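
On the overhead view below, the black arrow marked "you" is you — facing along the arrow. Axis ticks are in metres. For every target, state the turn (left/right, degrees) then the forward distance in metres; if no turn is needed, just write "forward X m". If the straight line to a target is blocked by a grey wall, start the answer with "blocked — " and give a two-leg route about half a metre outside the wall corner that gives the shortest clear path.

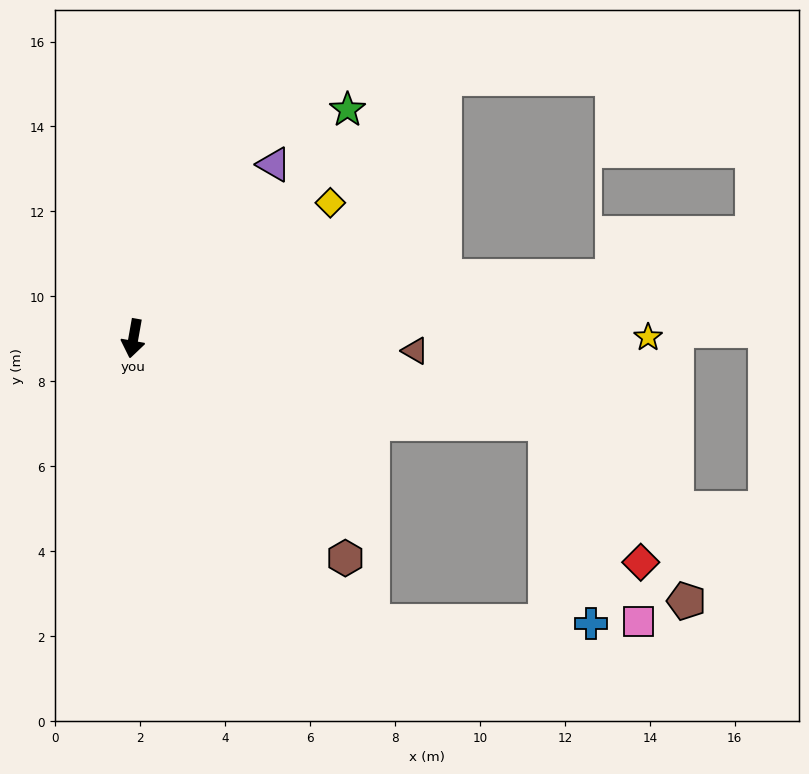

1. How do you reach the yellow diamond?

turn left 135°, forward 5.6 m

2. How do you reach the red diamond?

blocked — turn left 89°, forward 9.9 m, then turn right 45°, forward 4.0 m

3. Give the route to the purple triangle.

turn left 151°, forward 5.3 m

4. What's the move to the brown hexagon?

turn left 54°, forward 7.2 m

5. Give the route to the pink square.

blocked — turn left 89°, forward 9.9 m, then turn right 54°, forward 5.2 m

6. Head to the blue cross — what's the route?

blocked — turn left 89°, forward 9.9 m, then turn right 66°, forward 4.8 m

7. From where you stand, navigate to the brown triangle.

turn left 98°, forward 6.6 m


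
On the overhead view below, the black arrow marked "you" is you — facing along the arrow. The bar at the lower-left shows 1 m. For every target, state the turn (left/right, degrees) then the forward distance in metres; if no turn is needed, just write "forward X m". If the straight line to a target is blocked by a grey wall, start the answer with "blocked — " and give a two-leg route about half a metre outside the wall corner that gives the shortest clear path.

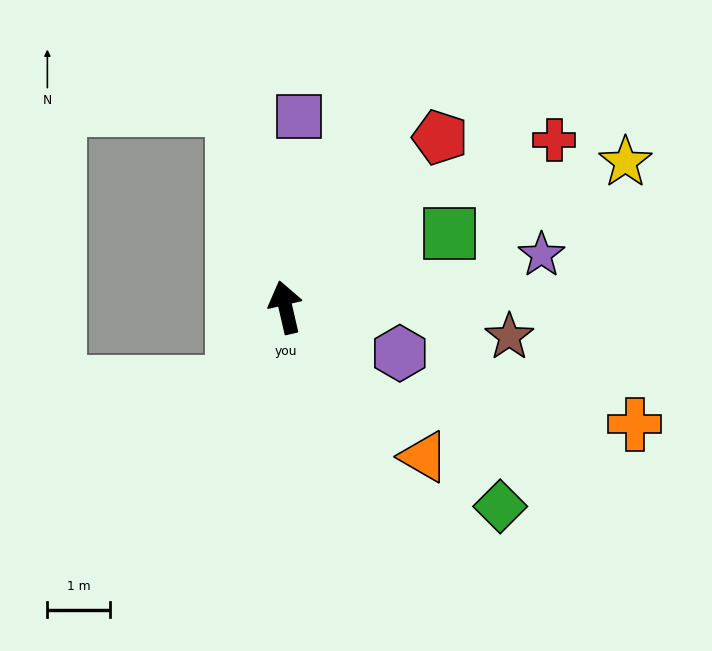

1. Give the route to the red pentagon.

turn right 55°, forward 3.7 m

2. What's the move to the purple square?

turn right 17°, forward 3.1 m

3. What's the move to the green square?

turn right 79°, forward 2.9 m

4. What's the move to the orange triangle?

turn right 150°, forward 3.3 m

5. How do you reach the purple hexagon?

turn right 125°, forward 2.0 m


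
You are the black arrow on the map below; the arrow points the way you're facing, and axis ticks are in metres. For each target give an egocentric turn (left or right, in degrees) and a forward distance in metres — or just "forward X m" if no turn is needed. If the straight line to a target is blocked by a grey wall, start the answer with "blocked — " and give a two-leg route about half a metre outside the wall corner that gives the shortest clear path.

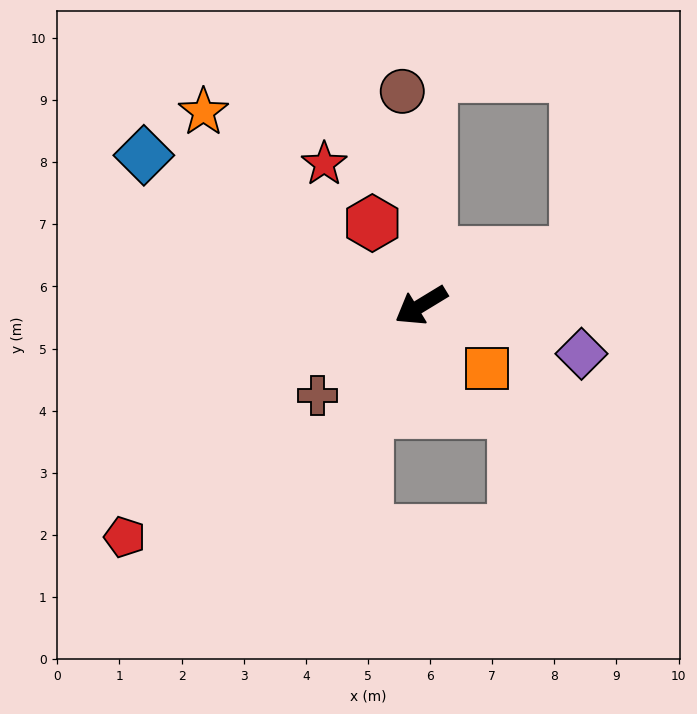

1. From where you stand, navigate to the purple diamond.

turn left 132°, forward 2.7 m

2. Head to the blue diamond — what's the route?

turn right 60°, forward 5.1 m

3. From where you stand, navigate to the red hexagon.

turn right 91°, forward 1.5 m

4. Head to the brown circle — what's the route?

turn right 116°, forward 3.5 m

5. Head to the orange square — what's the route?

turn left 105°, forward 1.5 m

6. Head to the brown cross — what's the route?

turn left 10°, forward 2.2 m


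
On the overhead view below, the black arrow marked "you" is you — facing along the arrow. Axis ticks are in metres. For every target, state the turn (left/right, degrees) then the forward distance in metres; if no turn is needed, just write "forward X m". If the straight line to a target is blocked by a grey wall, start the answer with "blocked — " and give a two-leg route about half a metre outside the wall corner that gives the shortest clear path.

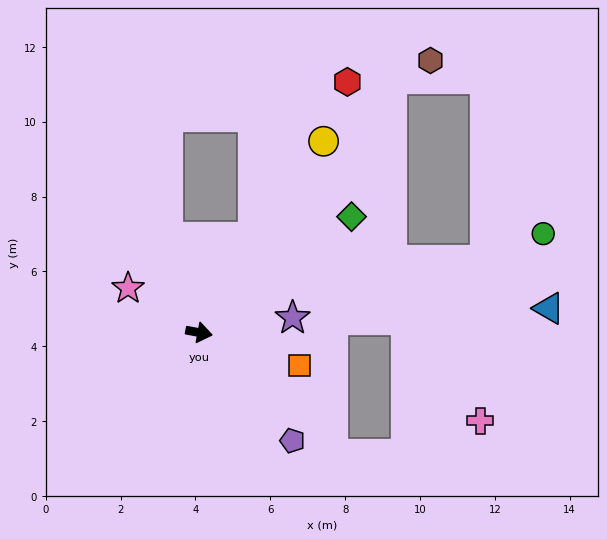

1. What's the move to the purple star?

turn left 20°, forward 2.5 m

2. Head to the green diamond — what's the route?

turn left 48°, forward 5.1 m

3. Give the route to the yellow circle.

turn left 67°, forward 6.1 m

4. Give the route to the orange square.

turn right 8°, forward 2.8 m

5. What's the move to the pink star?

turn left 159°, forward 2.2 m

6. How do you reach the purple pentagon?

turn right 39°, forward 3.8 m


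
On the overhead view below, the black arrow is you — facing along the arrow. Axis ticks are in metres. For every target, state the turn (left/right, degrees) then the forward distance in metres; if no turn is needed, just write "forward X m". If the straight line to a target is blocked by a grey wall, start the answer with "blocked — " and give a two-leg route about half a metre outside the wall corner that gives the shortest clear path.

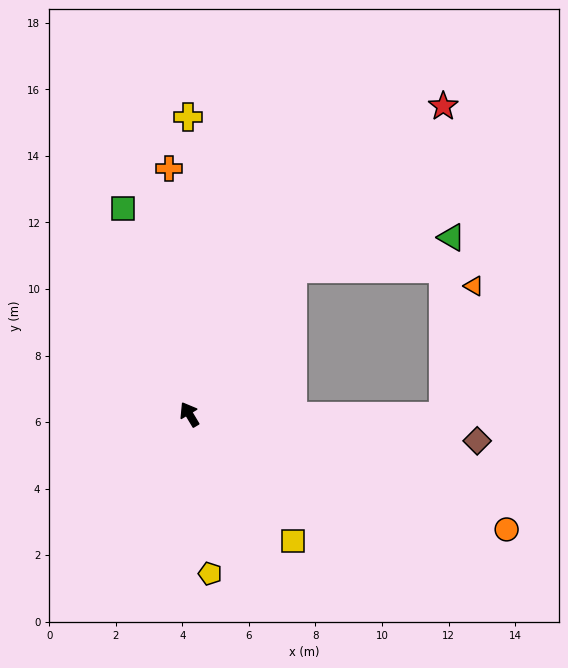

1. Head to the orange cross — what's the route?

turn right 26°, forward 7.4 m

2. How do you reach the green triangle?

blocked — turn right 66°, forward 5.4 m, then turn right 44°, forward 4.9 m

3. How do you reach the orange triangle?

blocked — turn right 121°, forward 7.6 m, then turn left 77°, forward 4.0 m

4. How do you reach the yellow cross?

turn right 31°, forward 8.9 m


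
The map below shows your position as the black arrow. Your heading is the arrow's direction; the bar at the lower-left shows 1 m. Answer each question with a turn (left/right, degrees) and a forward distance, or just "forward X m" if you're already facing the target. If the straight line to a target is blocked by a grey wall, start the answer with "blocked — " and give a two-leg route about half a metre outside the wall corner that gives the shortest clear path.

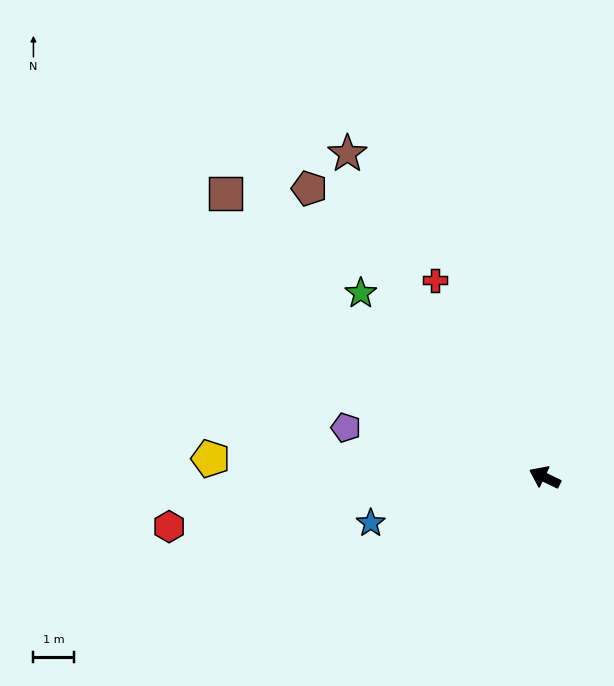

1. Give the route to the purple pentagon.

turn left 12°, forward 5.0 m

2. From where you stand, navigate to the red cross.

turn right 35°, forward 5.5 m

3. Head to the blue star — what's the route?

turn left 40°, forward 4.4 m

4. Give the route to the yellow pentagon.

turn left 22°, forward 8.2 m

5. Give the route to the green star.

turn right 19°, forward 6.4 m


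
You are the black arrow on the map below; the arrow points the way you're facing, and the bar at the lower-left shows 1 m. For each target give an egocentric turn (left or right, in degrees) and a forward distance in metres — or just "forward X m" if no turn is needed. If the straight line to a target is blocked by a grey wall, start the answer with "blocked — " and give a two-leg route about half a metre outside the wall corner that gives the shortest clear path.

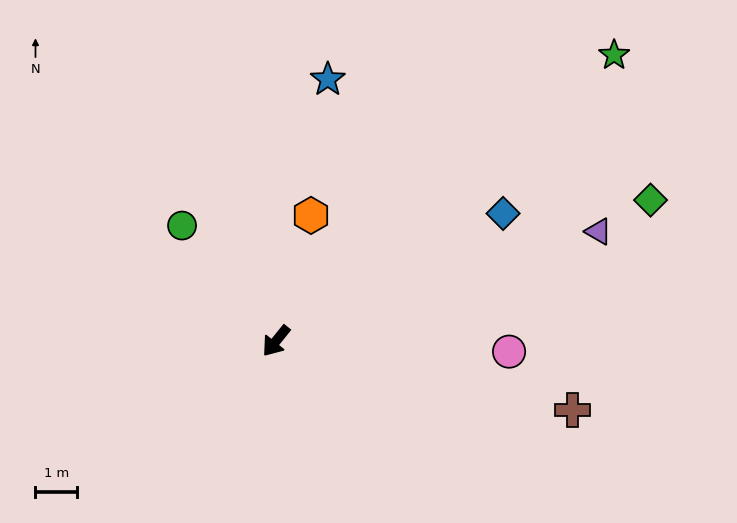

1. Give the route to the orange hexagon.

turn right 157°, forward 3.1 m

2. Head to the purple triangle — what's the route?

turn left 148°, forward 8.1 m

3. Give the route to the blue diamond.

turn left 158°, forward 6.2 m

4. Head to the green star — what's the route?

turn left 169°, forward 10.6 m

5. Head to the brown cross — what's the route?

turn left 116°, forward 7.3 m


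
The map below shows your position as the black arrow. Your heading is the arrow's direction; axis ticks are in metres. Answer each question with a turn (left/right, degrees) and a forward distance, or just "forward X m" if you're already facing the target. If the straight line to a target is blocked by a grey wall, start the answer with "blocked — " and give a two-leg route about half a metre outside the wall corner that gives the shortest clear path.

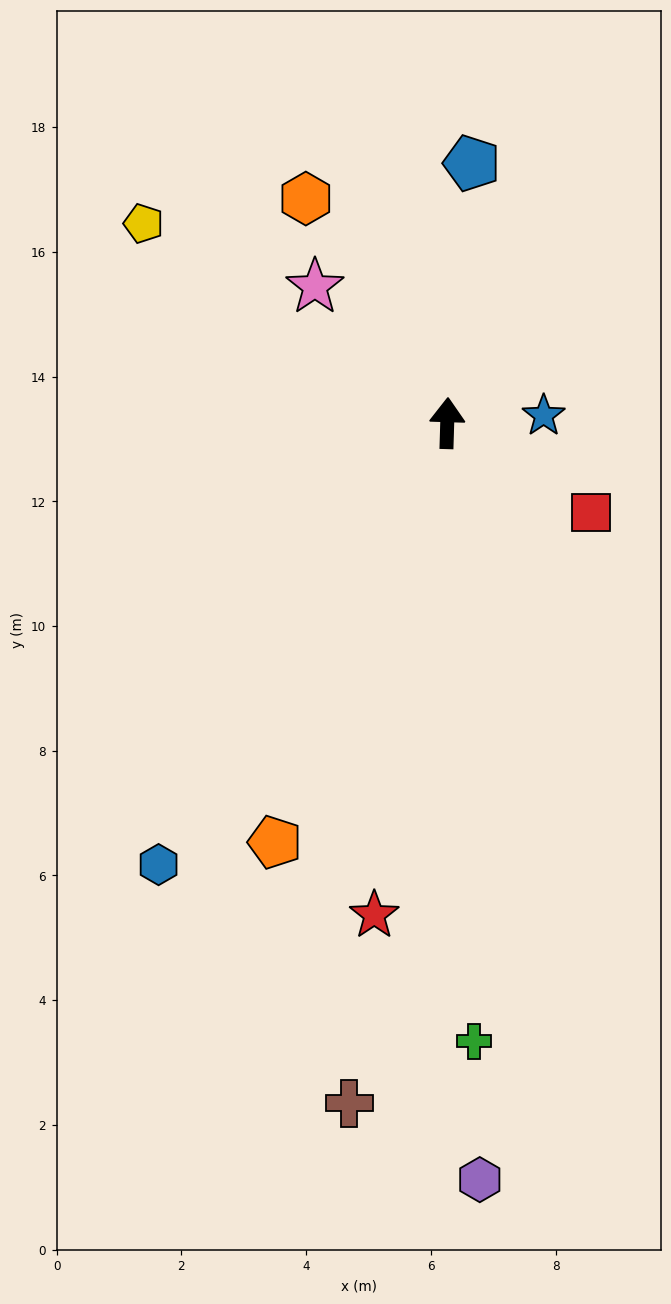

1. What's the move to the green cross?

turn right 176°, forward 9.9 m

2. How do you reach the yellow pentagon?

turn left 58°, forward 5.8 m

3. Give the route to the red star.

turn left 173°, forward 8.0 m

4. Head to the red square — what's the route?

turn right 120°, forward 2.7 m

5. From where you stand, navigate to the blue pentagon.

turn right 4°, forward 4.2 m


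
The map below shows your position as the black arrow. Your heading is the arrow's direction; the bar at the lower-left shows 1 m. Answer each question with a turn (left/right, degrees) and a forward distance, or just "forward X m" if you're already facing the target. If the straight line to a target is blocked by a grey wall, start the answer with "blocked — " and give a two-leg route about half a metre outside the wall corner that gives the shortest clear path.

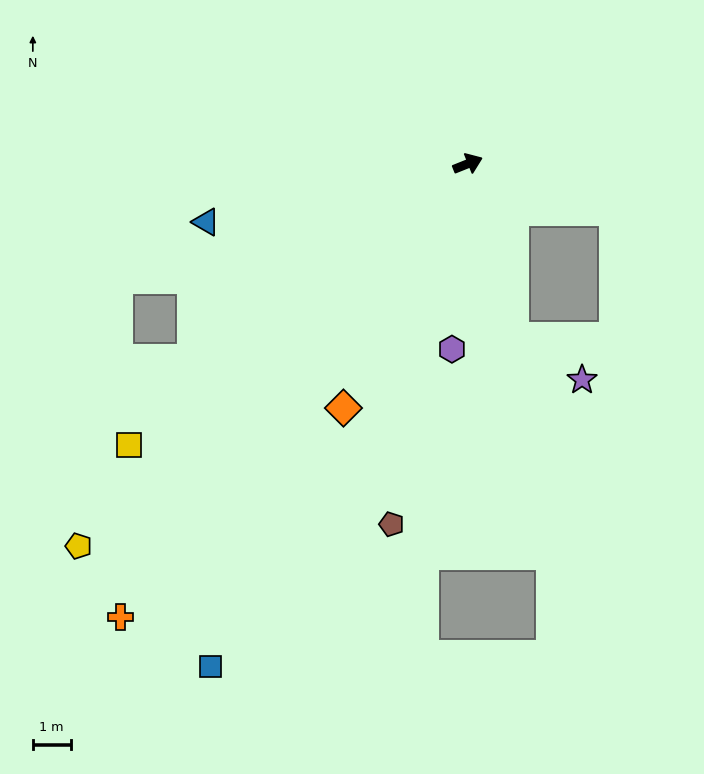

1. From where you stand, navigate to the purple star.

blocked — turn right 97°, forward 4.8 m, then turn left 44°, forward 2.1 m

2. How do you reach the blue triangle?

turn left 171°, forward 7.1 m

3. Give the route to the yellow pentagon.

turn right 157°, forward 14.5 m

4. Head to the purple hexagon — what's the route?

turn right 117°, forward 4.9 m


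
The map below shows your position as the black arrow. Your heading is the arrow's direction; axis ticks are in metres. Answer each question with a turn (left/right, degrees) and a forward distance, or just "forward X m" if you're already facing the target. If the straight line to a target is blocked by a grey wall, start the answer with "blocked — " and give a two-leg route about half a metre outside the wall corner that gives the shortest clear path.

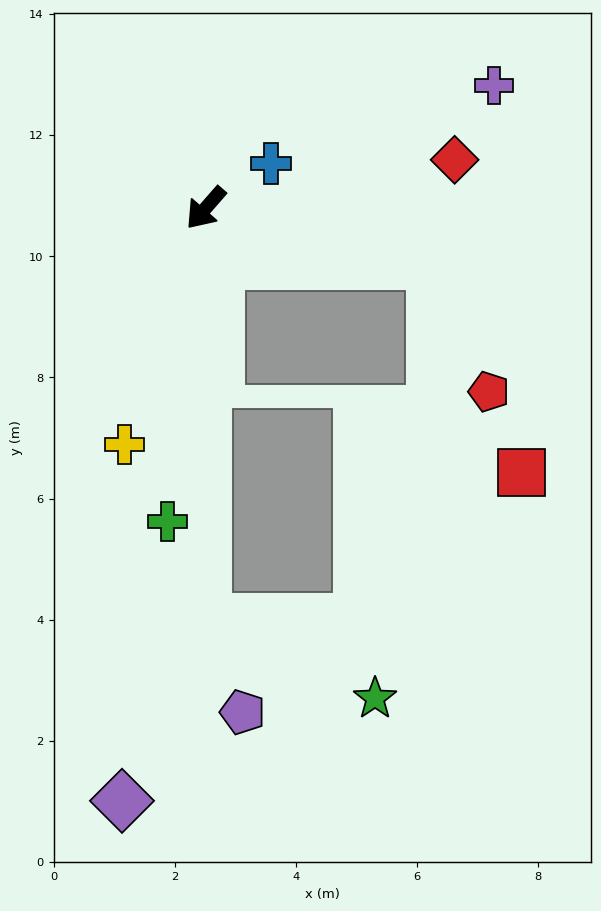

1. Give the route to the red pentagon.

blocked — turn left 117°, forward 3.9 m, then turn right 52°, forward 2.3 m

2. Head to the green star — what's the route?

blocked — turn left 41°, forward 6.8 m, then turn left 65°, forward 3.1 m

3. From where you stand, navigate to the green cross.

turn left 34°, forward 5.2 m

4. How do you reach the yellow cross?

turn left 22°, forward 4.1 m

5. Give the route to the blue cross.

turn left 165°, forward 1.3 m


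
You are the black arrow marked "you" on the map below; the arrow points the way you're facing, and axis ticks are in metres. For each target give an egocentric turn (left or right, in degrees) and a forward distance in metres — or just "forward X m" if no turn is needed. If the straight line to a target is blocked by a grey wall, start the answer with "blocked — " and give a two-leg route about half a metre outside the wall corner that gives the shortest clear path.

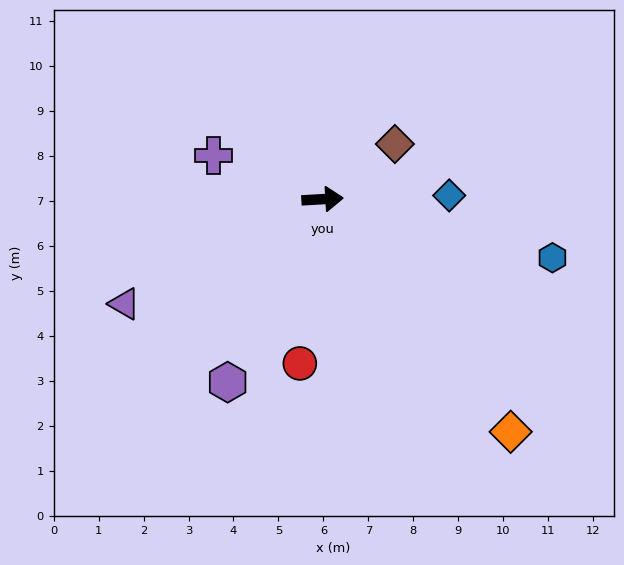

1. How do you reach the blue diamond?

forward 2.8 m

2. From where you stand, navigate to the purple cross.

turn left 155°, forward 2.6 m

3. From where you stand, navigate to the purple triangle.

turn right 155°, forward 5.0 m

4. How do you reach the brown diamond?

turn left 34°, forward 2.0 m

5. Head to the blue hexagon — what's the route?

turn right 18°, forward 5.3 m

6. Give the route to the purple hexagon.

turn right 121°, forward 4.6 m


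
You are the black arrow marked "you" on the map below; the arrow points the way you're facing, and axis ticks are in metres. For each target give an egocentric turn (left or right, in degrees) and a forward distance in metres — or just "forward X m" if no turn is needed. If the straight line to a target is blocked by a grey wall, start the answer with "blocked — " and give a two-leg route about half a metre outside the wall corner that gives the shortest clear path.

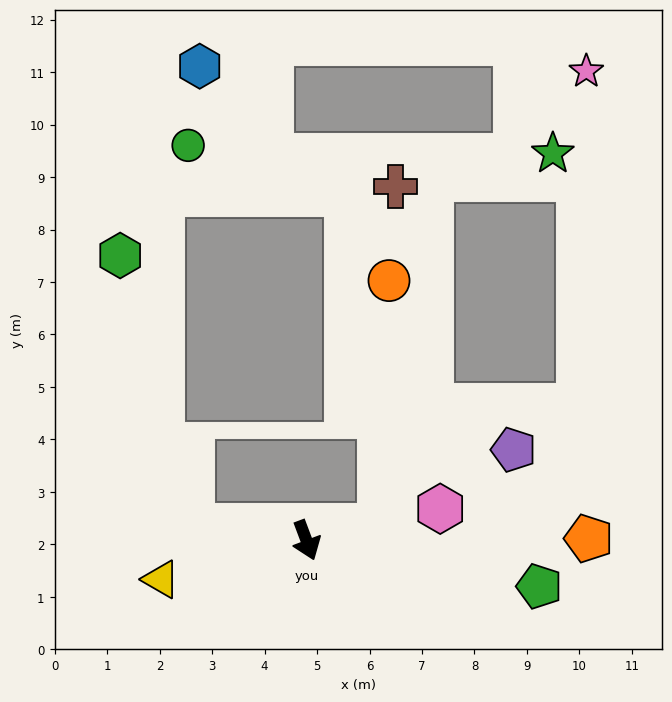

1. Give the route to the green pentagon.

turn left 58°, forward 4.5 m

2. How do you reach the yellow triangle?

turn right 96°, forward 2.9 m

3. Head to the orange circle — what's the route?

blocked — turn left 81°, forward 1.4 m, then turn left 76°, forward 4.7 m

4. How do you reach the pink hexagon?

turn left 83°, forward 2.6 m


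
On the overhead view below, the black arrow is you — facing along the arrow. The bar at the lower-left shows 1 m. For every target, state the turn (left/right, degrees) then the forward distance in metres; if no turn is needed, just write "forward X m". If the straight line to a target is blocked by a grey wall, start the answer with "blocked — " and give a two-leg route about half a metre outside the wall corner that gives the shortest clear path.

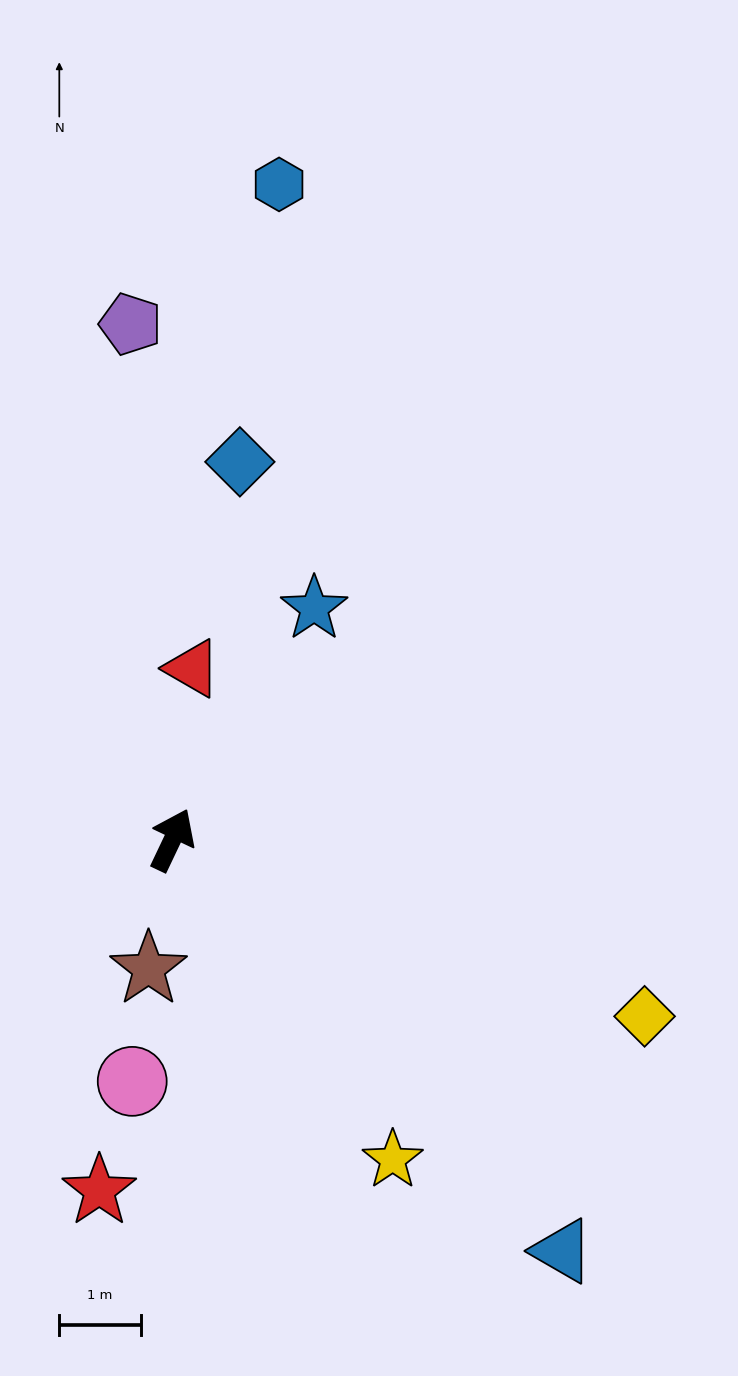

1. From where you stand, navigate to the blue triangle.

turn right 111°, forward 7.0 m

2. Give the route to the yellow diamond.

turn right 85°, forward 6.2 m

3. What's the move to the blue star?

turn right 6°, forward 3.3 m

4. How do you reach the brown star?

turn right 165°, forward 1.6 m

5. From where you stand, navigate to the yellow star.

turn right 120°, forward 4.8 m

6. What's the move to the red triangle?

turn left 19°, forward 2.1 m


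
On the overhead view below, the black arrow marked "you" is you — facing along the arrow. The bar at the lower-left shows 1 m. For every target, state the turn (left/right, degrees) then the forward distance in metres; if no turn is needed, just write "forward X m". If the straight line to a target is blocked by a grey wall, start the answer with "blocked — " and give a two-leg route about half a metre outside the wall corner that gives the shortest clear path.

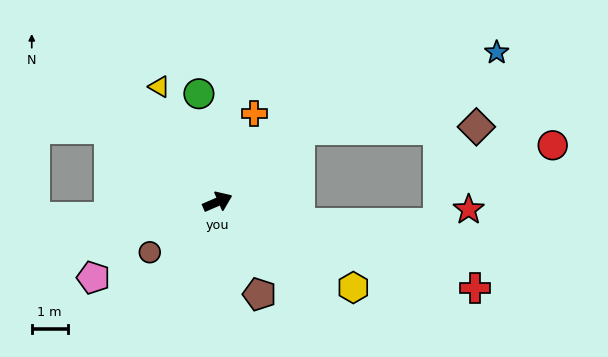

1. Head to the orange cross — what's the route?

turn left 44°, forward 2.7 m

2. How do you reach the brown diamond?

blocked — turn left 18°, forward 3.0 m, then turn right 40°, forward 4.9 m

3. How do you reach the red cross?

turn right 42°, forward 7.6 m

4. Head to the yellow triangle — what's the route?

turn left 93°, forward 3.6 m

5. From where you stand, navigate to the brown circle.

turn right 167°, forward 2.4 m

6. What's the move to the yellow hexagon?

turn right 56°, forward 4.5 m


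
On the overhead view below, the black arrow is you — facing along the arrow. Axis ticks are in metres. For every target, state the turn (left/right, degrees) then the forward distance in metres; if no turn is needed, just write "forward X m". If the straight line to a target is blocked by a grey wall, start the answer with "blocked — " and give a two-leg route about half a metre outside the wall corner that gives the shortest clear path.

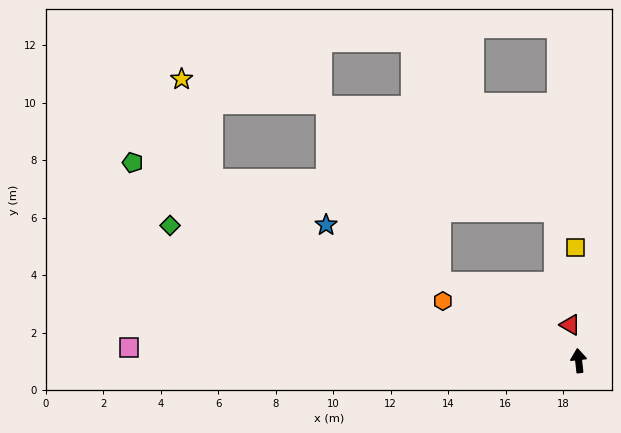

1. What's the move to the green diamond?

turn left 66°, forward 15.0 m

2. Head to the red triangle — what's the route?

turn left 7°, forward 1.3 m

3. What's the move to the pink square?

turn left 82°, forward 15.6 m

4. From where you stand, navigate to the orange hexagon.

turn left 60°, forward 5.2 m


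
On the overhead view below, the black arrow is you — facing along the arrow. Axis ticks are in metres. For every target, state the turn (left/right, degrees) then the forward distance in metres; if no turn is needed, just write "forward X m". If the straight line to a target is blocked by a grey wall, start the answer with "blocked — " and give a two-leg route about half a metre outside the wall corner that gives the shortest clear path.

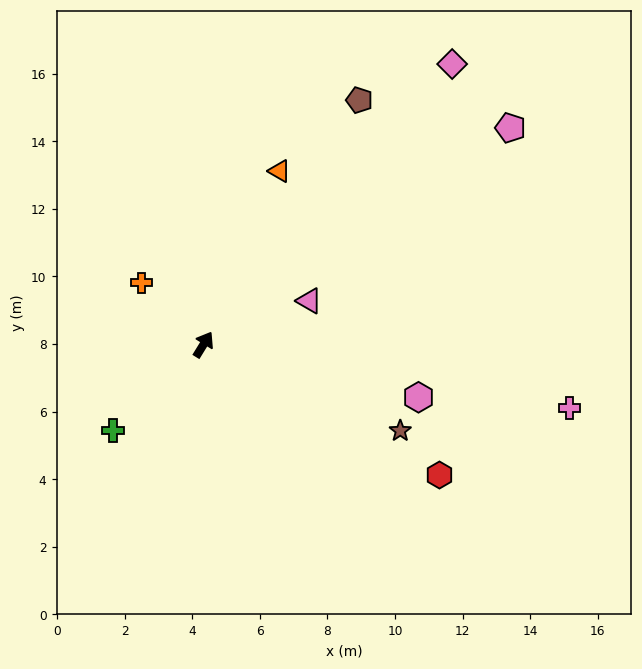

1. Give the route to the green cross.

turn left 165°, forward 3.7 m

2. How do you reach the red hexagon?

turn right 87°, forward 8.0 m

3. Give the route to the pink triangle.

turn right 36°, forward 3.4 m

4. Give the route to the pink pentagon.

turn right 23°, forward 11.1 m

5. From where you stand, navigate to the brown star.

turn right 82°, forward 6.4 m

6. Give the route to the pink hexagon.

turn right 72°, forward 6.5 m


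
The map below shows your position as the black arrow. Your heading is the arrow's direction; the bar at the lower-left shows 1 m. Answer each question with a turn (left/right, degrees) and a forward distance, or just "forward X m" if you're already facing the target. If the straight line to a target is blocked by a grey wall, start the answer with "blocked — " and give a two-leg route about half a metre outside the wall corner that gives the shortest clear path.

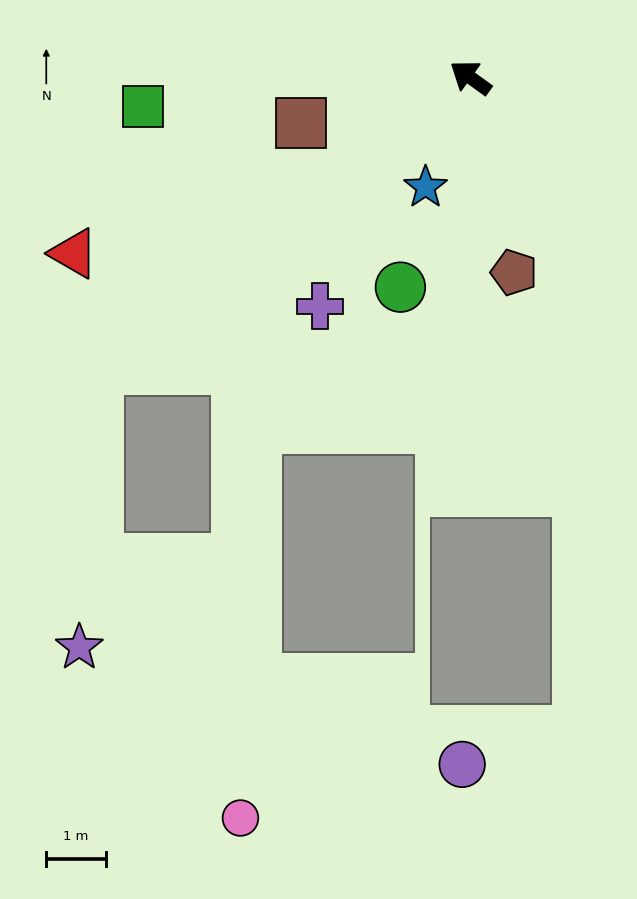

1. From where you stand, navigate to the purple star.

blocked — turn left 74°, forward 7.9 m, then turn left 48°, forward 4.7 m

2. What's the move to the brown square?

turn left 51°, forward 2.9 m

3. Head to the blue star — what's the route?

turn left 103°, forward 2.0 m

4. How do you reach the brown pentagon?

turn left 138°, forward 3.3 m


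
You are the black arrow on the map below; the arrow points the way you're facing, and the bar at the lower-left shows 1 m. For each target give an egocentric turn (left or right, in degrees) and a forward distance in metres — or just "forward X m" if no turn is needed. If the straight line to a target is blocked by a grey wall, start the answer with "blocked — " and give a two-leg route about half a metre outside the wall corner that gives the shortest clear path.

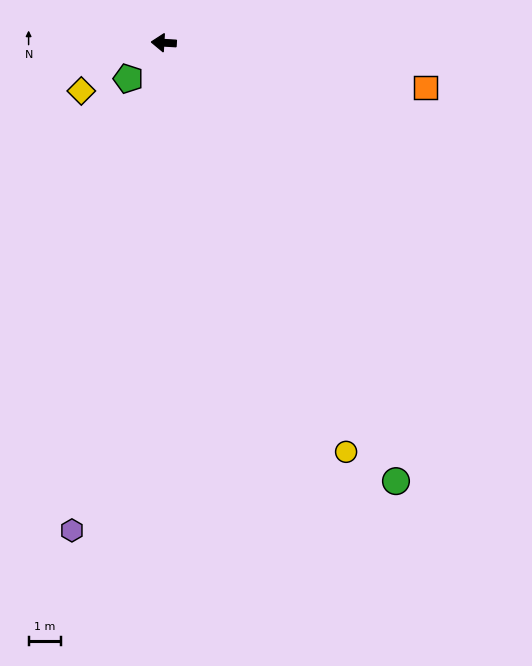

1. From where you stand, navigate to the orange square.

turn left 174°, forward 8.1 m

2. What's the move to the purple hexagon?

turn left 83°, forward 15.1 m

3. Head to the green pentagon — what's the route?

turn left 49°, forward 1.5 m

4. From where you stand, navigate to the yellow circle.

turn left 117°, forward 13.6 m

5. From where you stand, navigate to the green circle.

turn left 121°, forward 15.1 m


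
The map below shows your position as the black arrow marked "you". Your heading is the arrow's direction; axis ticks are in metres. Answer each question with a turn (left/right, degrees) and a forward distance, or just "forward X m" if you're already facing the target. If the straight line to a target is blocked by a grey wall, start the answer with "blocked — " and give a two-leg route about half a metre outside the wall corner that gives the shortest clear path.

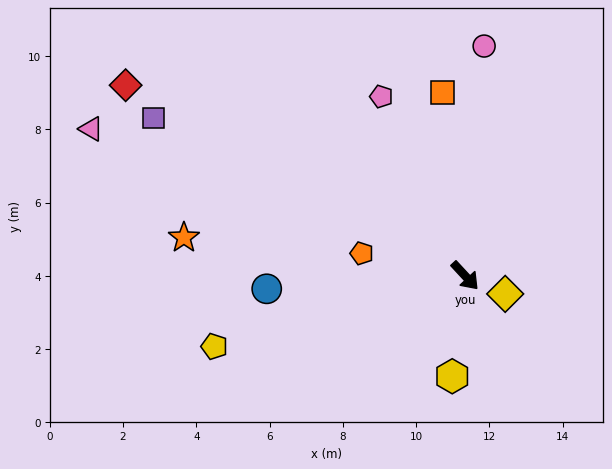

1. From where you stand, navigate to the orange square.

turn left 144°, forward 5.0 m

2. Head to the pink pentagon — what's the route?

turn left 162°, forward 5.4 m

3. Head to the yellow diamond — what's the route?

turn left 23°, forward 1.2 m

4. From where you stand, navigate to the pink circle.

turn left 132°, forward 6.3 m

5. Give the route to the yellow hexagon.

turn right 50°, forward 2.8 m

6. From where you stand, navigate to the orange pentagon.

turn right 145°, forward 2.9 m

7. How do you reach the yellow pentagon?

turn right 117°, forward 7.1 m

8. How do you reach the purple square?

turn right 160°, forward 9.5 m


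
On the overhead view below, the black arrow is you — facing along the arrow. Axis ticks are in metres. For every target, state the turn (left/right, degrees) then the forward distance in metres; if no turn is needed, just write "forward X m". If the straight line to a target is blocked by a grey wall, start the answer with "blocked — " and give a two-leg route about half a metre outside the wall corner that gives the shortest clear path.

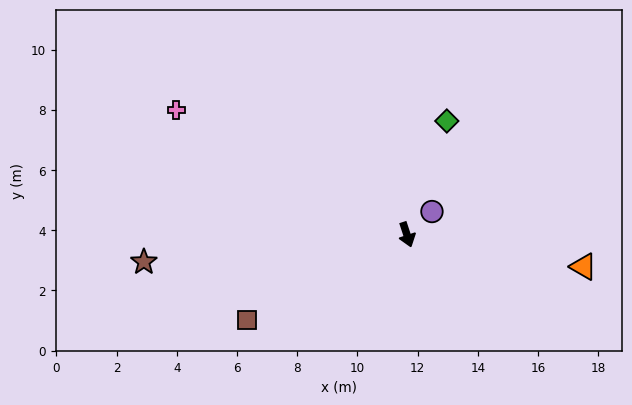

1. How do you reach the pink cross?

turn right 137°, forward 8.7 m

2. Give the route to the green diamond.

turn left 142°, forward 4.0 m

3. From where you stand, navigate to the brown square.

turn right 80°, forward 6.0 m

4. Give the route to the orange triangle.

turn left 62°, forward 6.0 m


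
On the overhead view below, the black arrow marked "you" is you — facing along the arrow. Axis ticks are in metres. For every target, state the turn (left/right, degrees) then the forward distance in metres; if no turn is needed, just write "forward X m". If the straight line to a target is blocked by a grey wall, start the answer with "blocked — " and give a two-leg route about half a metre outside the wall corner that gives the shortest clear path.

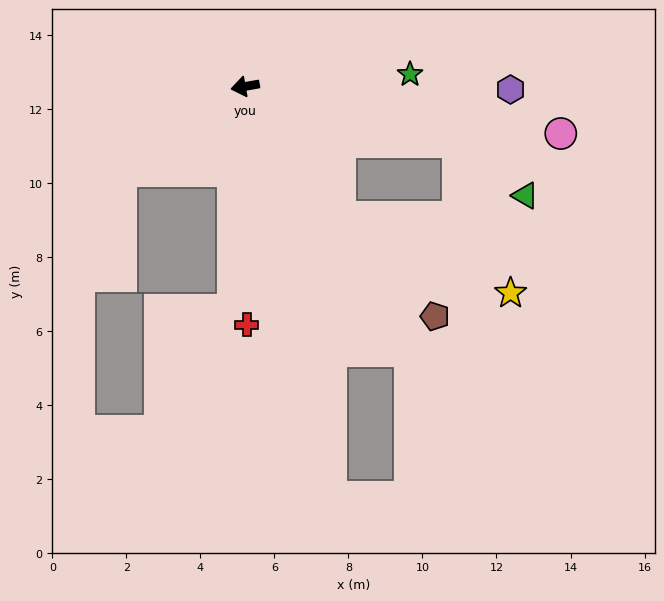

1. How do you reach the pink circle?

turn left 161°, forward 8.6 m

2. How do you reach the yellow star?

blocked — turn left 116°, forward 4.4 m, then turn left 30°, forward 5.0 m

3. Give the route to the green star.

turn left 174°, forward 4.5 m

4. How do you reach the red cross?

turn left 80°, forward 6.4 m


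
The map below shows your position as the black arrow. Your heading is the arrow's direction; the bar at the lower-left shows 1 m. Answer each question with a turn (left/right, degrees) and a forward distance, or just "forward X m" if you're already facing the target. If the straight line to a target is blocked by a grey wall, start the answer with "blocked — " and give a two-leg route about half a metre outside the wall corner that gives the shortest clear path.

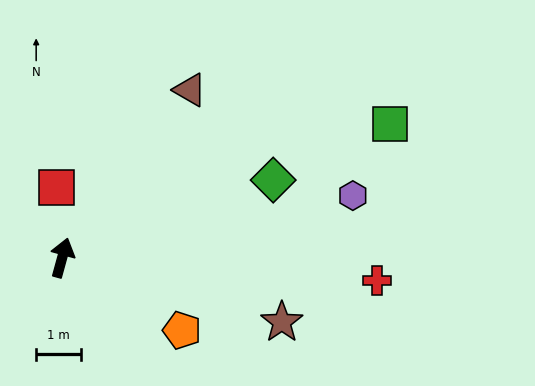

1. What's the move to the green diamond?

turn right 54°, forward 5.0 m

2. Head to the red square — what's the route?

turn left 20°, forward 1.6 m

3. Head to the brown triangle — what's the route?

turn right 22°, forward 4.7 m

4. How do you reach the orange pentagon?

turn right 106°, forward 3.1 m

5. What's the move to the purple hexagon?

turn right 63°, forward 6.7 m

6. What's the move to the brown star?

turn right 91°, forward 5.1 m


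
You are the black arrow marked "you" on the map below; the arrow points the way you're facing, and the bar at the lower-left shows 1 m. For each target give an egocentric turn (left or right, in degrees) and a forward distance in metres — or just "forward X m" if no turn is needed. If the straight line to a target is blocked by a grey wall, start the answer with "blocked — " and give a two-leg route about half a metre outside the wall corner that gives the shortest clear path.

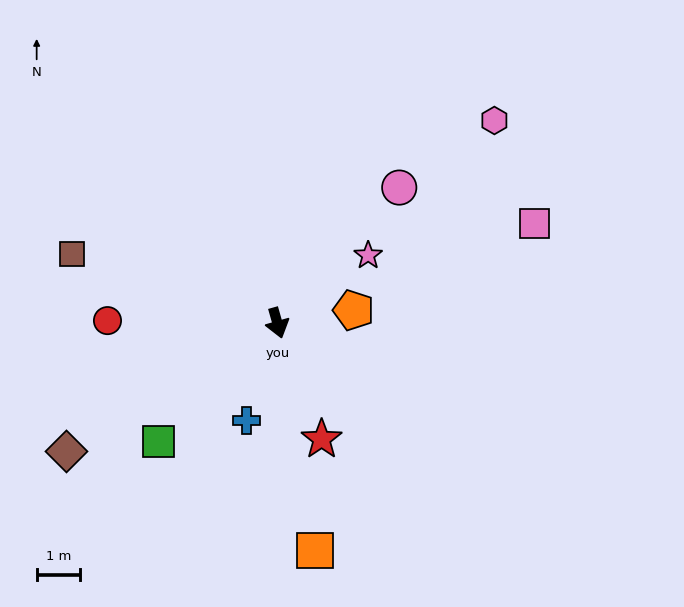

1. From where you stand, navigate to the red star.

turn left 5°, forward 2.8 m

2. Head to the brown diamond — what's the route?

turn right 74°, forward 5.7 m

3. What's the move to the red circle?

turn right 107°, forward 3.9 m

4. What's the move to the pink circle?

turn left 122°, forward 4.2 m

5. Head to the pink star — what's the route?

turn left 111°, forward 2.6 m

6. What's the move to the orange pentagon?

turn left 84°, forward 1.8 m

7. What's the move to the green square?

turn right 61°, forward 3.8 m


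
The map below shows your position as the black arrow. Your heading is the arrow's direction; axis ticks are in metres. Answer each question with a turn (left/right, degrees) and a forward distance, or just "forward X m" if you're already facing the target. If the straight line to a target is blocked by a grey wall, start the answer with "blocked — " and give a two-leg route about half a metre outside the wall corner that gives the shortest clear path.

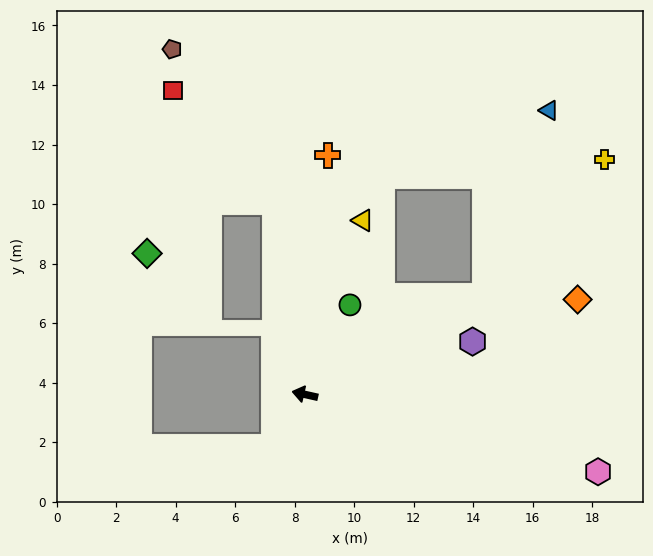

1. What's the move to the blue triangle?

blocked — turn right 138°, forward 6.9 m, then turn left 41°, forward 6.6 m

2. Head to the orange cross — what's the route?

turn right 83°, forward 8.1 m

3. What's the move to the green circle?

turn right 104°, forward 3.4 m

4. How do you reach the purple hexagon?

turn right 150°, forward 5.9 m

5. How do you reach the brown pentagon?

blocked — turn right 68°, forward 6.5 m, then turn left 24°, forward 6.2 m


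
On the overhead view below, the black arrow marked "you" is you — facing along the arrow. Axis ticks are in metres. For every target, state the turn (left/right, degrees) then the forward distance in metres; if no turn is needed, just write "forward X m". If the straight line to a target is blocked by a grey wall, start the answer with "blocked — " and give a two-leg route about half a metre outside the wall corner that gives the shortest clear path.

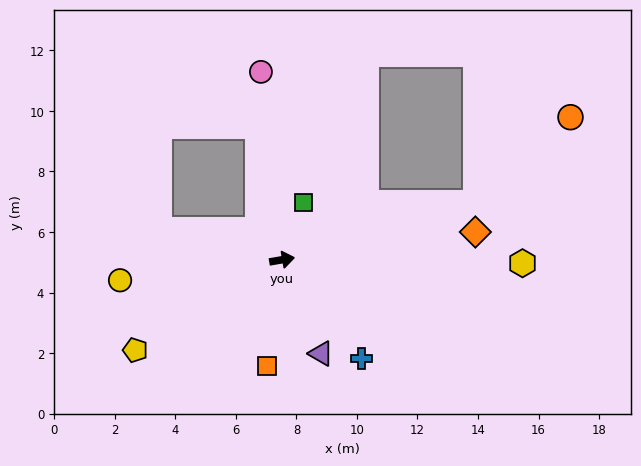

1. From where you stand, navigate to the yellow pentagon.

turn right 158°, forward 5.7 m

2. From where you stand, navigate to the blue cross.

turn right 61°, forward 4.2 m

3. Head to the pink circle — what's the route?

turn left 87°, forward 6.2 m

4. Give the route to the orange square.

turn right 108°, forward 3.5 m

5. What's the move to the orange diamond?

forward 6.5 m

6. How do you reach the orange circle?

blocked — turn left 7°, forward 6.7 m, then turn left 25°, forward 4.2 m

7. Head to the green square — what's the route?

turn left 59°, forward 2.0 m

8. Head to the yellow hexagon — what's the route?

turn right 11°, forward 7.9 m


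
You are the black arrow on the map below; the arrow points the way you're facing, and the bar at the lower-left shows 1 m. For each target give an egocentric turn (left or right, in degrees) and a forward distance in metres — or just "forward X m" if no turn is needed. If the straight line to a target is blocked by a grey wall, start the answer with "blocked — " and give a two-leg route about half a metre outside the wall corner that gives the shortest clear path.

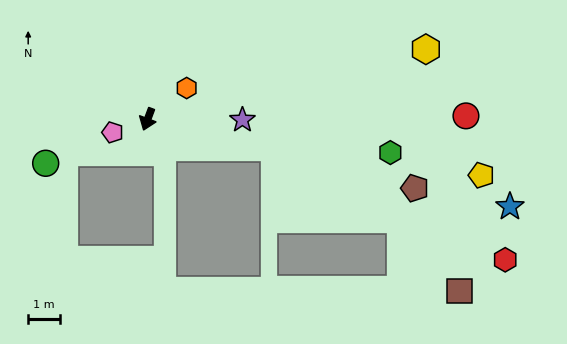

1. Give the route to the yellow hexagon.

turn left 125°, forward 9.0 m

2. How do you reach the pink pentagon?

turn right 49°, forward 1.2 m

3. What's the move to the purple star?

turn left 110°, forward 3.0 m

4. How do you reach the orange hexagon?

turn left 149°, forward 1.6 m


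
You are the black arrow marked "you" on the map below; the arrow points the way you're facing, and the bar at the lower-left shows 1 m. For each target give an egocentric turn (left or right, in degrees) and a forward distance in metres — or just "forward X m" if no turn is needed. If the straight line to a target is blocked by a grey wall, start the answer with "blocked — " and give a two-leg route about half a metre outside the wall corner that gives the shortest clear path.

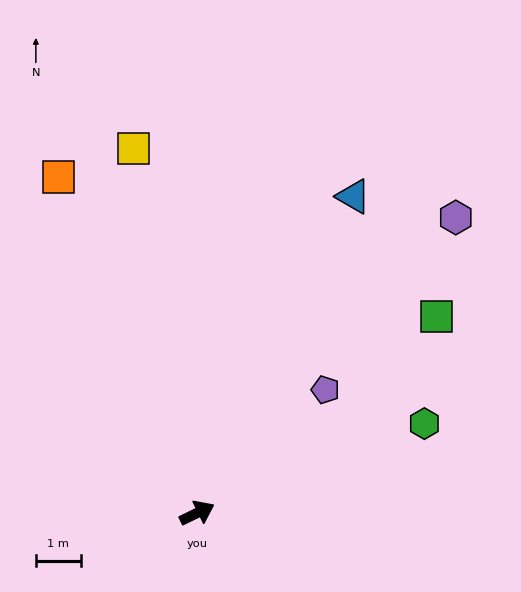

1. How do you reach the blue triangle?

turn left 38°, forward 7.9 m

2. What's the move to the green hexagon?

turn right 4°, forward 5.5 m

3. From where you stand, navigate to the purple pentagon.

turn left 18°, forward 4.0 m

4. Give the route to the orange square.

turn left 87°, forward 8.1 m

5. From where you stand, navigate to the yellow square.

turn left 74°, forward 8.3 m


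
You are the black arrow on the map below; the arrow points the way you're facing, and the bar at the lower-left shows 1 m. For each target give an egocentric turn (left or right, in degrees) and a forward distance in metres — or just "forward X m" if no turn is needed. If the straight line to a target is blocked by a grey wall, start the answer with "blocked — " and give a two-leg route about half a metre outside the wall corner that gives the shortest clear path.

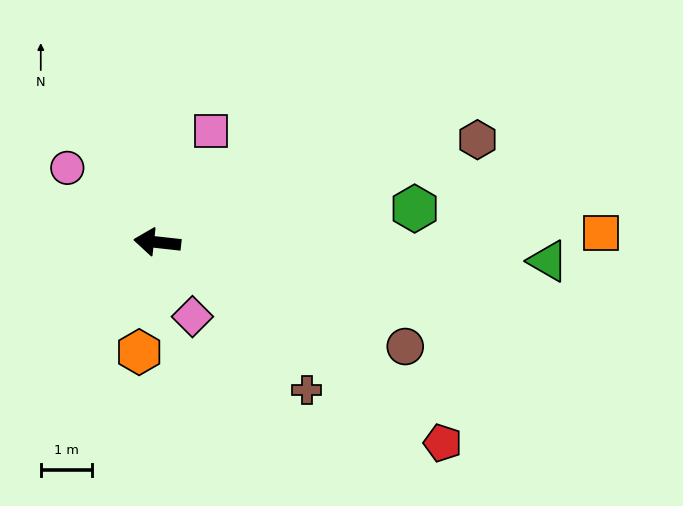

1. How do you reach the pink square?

turn right 109°, forward 2.4 m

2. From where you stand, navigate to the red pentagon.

turn left 151°, forward 6.9 m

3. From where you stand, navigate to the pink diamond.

turn left 122°, forward 1.6 m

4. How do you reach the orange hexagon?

turn left 87°, forward 2.2 m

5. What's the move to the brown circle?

turn left 163°, forward 5.3 m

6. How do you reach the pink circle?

turn right 33°, forward 2.3 m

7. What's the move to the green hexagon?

turn right 166°, forward 5.1 m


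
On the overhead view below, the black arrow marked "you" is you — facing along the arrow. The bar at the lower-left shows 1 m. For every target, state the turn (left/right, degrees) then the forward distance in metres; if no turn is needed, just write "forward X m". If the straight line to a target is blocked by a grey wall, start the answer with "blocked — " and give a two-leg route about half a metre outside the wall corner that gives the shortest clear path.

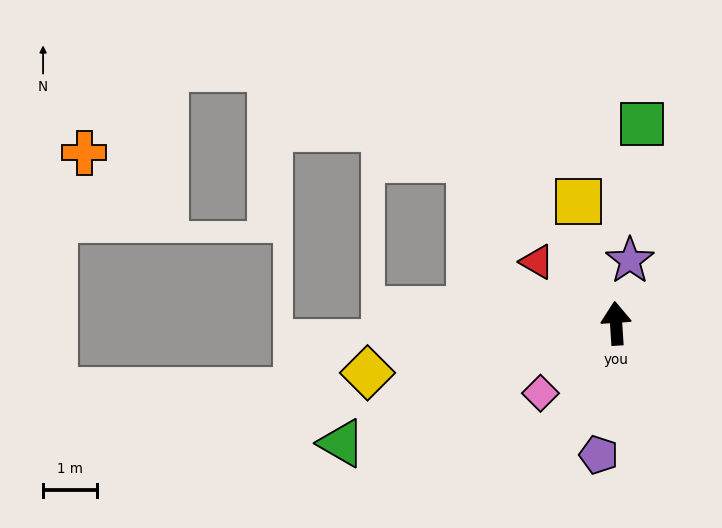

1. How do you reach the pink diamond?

turn left 129°, forward 1.9 m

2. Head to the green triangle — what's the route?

turn left 110°, forward 5.6 m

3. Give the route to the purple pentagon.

turn left 169°, forward 2.5 m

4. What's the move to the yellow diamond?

turn left 98°, forward 4.7 m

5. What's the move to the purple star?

turn right 16°, forward 1.2 m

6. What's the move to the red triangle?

turn left 48°, forward 1.9 m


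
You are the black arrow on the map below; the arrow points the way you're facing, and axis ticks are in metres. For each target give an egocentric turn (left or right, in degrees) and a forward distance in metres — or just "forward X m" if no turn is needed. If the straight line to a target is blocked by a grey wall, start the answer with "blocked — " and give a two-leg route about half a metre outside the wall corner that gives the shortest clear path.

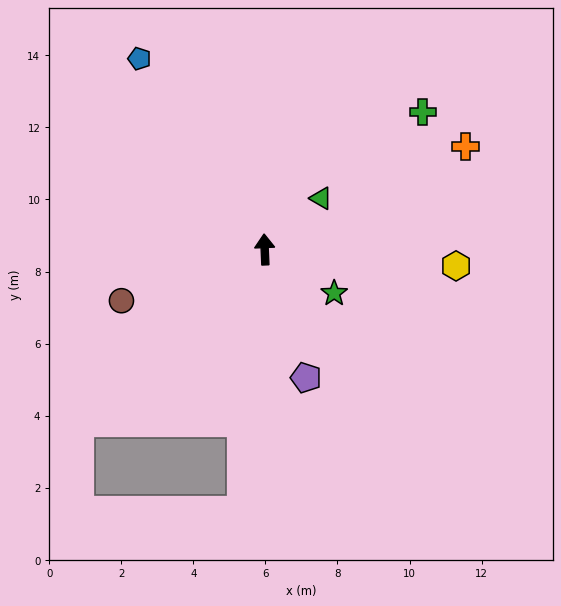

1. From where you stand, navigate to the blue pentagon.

turn left 31°, forward 6.3 m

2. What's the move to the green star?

turn right 125°, forward 2.3 m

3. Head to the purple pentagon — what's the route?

turn right 165°, forward 3.7 m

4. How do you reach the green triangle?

turn right 50°, forward 2.1 m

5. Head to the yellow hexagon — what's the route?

turn right 97°, forward 5.3 m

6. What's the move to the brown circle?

turn left 107°, forward 4.2 m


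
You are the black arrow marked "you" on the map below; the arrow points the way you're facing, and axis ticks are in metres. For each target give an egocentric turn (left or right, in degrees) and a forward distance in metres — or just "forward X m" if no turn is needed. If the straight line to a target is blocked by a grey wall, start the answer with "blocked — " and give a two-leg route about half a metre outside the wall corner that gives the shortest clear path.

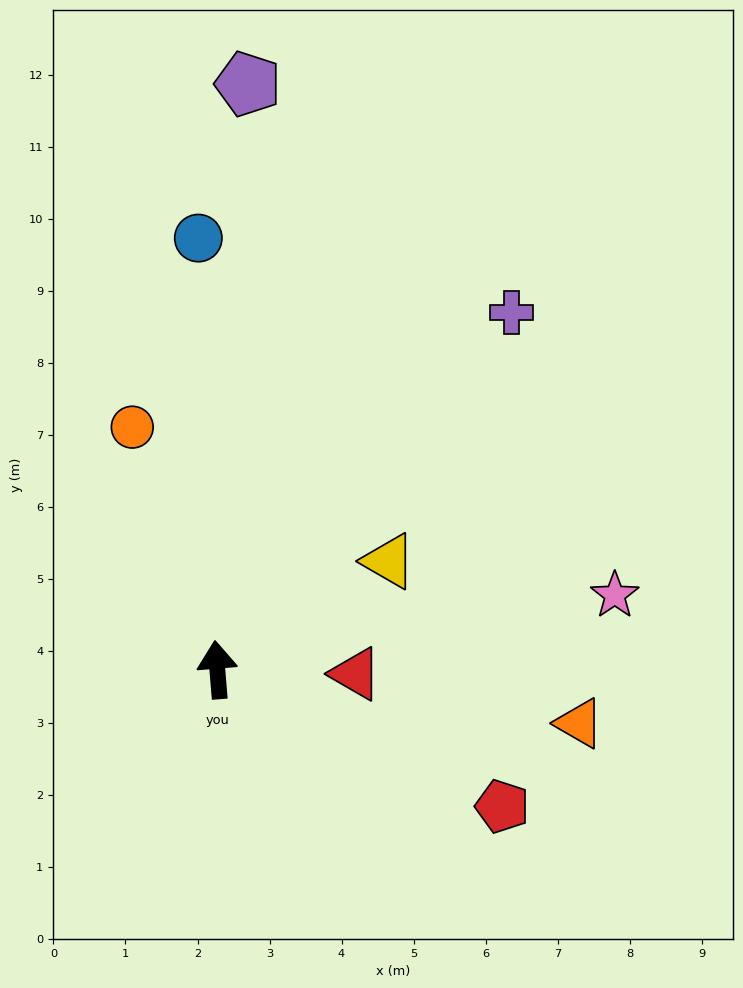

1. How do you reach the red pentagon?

turn right 120°, forward 4.4 m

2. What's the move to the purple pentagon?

turn right 8°, forward 8.1 m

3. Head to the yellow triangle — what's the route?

turn right 62°, forward 2.8 m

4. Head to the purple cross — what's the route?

turn right 44°, forward 6.4 m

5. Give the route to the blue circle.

turn right 2°, forward 6.0 m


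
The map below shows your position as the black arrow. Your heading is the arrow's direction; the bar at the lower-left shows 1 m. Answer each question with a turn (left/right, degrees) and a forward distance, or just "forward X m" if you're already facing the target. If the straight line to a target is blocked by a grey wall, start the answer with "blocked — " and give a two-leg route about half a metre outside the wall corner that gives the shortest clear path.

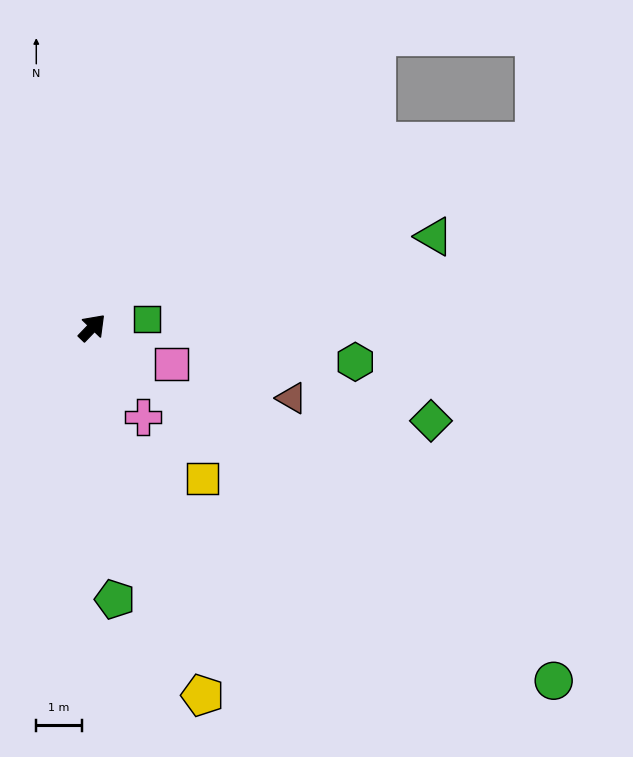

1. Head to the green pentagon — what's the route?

turn right 131°, forward 6.0 m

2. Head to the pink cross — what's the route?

turn right 107°, forward 2.3 m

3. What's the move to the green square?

turn right 37°, forward 1.2 m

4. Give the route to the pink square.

turn right 71°, forward 1.9 m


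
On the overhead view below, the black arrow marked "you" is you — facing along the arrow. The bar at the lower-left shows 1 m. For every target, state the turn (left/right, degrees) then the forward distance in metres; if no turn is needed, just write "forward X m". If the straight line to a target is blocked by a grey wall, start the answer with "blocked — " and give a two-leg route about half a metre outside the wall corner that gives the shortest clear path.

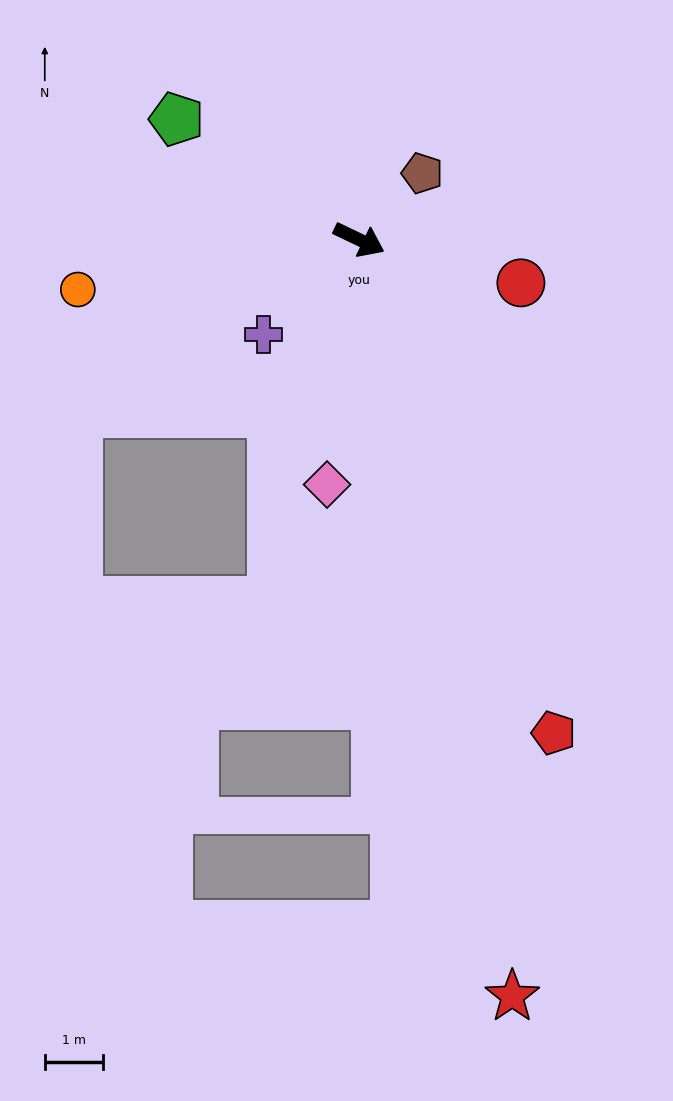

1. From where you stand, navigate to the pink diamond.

turn right 72°, forward 4.3 m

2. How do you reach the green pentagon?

turn left 172°, forward 3.8 m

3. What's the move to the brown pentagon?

turn left 72°, forward 1.6 m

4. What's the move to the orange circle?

turn right 144°, forward 4.9 m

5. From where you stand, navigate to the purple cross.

turn right 110°, forward 2.3 m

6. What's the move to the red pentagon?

turn right 43°, forward 9.2 m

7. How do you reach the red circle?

turn left 11°, forward 2.9 m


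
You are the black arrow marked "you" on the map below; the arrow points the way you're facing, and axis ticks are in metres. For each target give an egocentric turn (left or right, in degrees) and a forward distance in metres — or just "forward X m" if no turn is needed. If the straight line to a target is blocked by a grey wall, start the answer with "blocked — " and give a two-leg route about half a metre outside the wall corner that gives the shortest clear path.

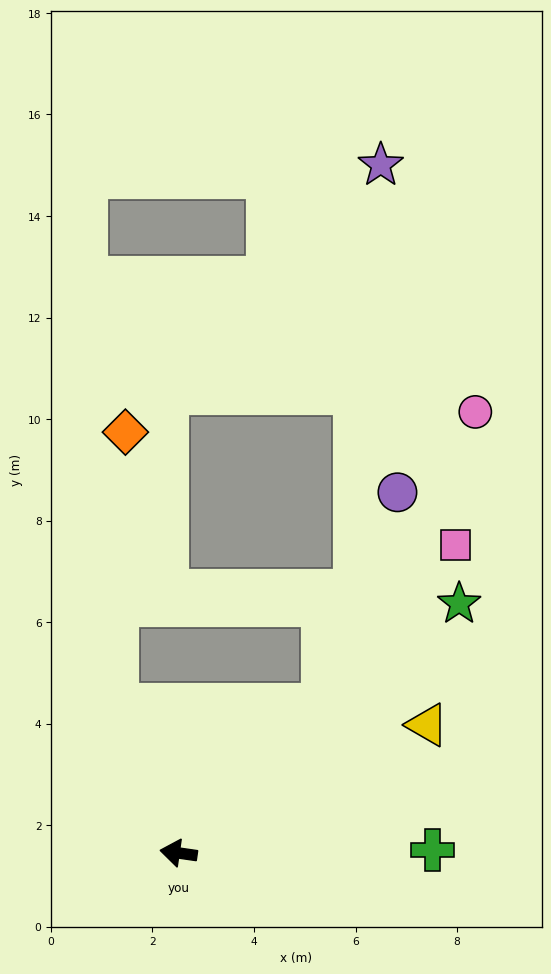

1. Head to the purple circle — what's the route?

blocked — turn right 126°, forward 4.1 m, then turn left 25°, forward 4.4 m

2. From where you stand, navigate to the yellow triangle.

turn right 145°, forward 5.5 m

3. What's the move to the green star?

turn right 130°, forward 7.4 m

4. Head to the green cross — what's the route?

turn right 171°, forward 5.0 m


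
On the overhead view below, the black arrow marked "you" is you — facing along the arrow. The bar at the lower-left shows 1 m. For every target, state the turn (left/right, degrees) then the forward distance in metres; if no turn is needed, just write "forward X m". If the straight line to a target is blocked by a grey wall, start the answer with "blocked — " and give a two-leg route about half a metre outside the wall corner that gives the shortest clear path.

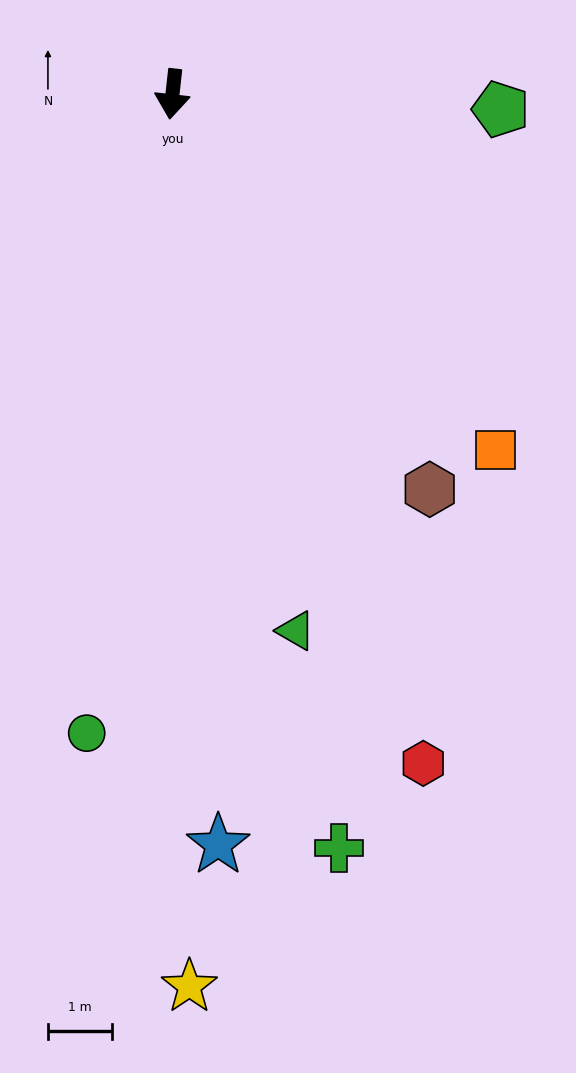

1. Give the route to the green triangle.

turn left 19°, forward 8.7 m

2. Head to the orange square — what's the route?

turn left 49°, forward 7.6 m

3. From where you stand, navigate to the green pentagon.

turn left 94°, forward 5.2 m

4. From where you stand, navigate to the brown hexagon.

turn left 39°, forward 7.4 m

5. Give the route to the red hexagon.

turn left 27°, forward 11.2 m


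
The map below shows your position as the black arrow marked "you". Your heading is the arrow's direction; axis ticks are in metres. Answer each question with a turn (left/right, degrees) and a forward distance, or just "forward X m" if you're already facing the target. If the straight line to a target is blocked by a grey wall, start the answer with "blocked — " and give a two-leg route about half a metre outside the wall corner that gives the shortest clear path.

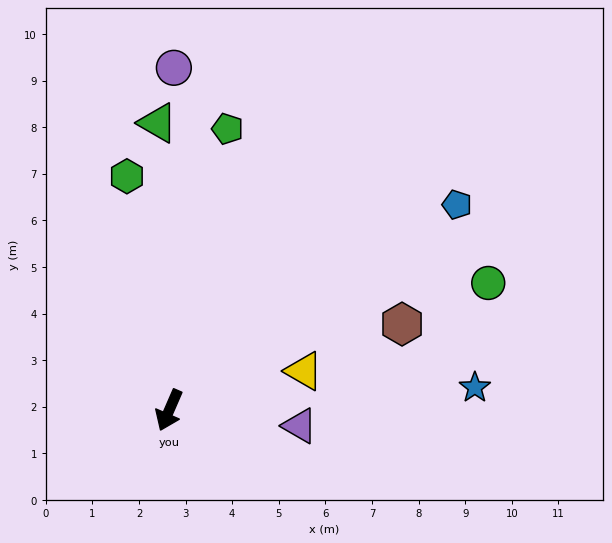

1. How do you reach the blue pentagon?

turn left 149°, forward 7.6 m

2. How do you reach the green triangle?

turn right 154°, forward 6.2 m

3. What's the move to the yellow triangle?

turn left 130°, forward 3.0 m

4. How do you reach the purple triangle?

turn left 107°, forward 2.8 m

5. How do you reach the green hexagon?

turn right 146°, forward 5.1 m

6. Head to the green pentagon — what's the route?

turn right 168°, forward 6.2 m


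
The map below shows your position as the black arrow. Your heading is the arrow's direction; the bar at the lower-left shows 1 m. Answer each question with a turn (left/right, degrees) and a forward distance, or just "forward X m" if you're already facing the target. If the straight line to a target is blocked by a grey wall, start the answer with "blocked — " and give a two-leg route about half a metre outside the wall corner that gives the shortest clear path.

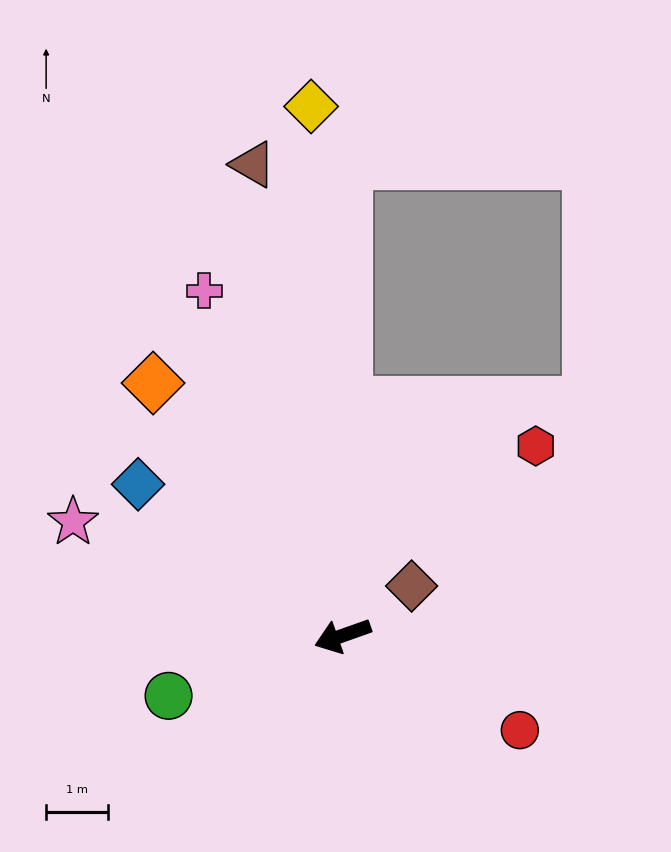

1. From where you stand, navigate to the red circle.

turn left 132°, forward 3.3 m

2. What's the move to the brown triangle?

turn right 99°, forward 7.8 m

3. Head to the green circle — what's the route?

forward 3.0 m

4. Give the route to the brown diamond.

turn right 164°, forward 1.4 m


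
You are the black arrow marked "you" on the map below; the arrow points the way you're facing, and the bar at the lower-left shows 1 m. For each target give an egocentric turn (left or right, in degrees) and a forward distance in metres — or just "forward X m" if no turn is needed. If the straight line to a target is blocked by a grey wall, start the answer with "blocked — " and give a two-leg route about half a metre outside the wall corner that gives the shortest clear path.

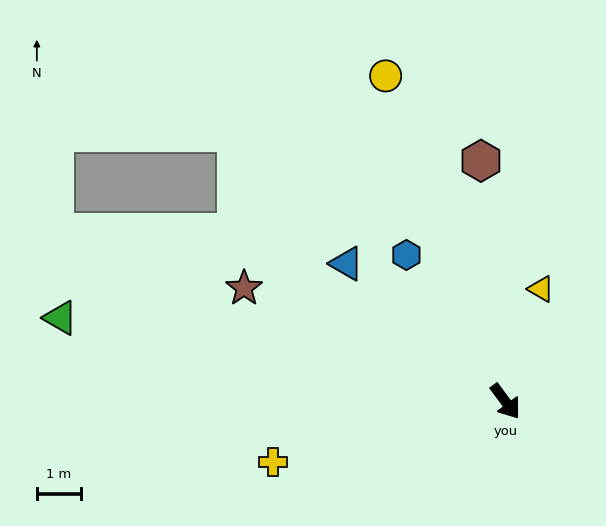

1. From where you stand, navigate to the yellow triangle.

turn left 126°, forward 2.7 m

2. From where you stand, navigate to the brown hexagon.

turn left 149°, forward 5.5 m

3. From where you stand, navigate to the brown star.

turn right 150°, forward 6.5 m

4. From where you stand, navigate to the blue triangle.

turn right 168°, forward 4.8 m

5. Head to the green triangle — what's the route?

turn right 137°, forward 10.3 m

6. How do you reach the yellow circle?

turn left 164°, forward 7.9 m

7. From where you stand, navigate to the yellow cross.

turn right 112°, forward 5.4 m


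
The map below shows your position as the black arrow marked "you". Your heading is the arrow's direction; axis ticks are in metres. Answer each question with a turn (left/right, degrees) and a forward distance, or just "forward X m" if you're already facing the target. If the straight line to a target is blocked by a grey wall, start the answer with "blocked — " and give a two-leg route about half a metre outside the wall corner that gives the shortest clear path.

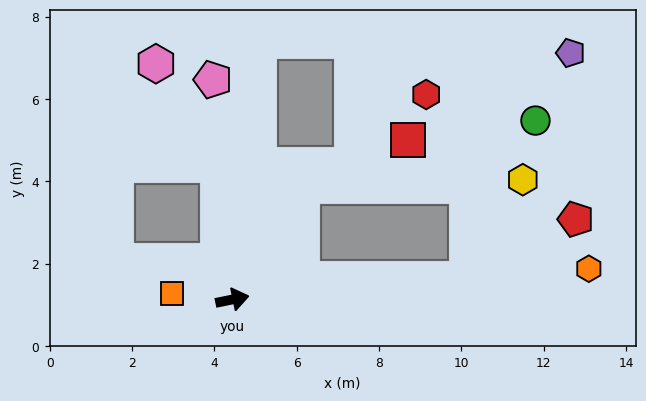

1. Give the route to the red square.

blocked — turn left 47°, forward 3.2 m, then turn right 35°, forward 2.8 m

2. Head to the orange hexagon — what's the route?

turn right 7°, forward 8.7 m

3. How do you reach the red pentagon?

blocked — turn right 7°, forward 5.7 m, then turn left 24°, forward 3.0 m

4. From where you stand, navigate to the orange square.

turn left 163°, forward 1.5 m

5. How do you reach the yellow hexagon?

blocked — turn right 7°, forward 5.7 m, then turn left 56°, forward 2.8 m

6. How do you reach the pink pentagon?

turn left 83°, forward 5.4 m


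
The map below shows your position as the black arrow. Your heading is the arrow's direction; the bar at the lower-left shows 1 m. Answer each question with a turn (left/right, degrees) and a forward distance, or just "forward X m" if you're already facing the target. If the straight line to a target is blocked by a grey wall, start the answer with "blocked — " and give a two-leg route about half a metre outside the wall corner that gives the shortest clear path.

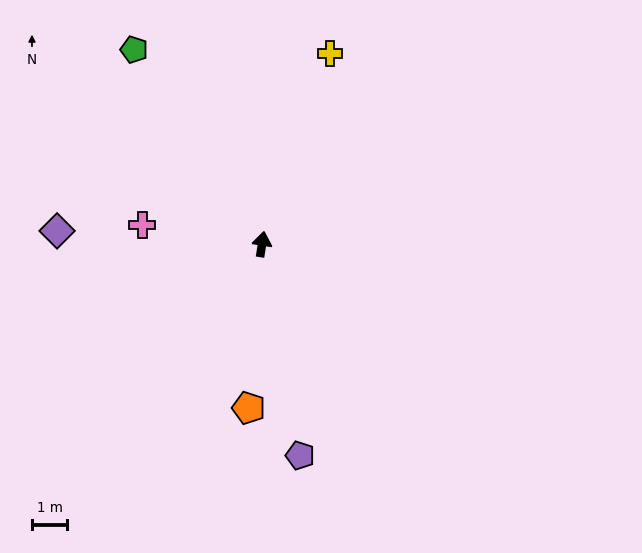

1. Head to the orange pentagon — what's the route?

turn right 176°, forward 4.7 m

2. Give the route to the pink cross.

turn left 90°, forward 3.4 m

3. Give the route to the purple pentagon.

turn right 161°, forward 6.1 m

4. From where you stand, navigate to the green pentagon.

turn left 42°, forward 6.6 m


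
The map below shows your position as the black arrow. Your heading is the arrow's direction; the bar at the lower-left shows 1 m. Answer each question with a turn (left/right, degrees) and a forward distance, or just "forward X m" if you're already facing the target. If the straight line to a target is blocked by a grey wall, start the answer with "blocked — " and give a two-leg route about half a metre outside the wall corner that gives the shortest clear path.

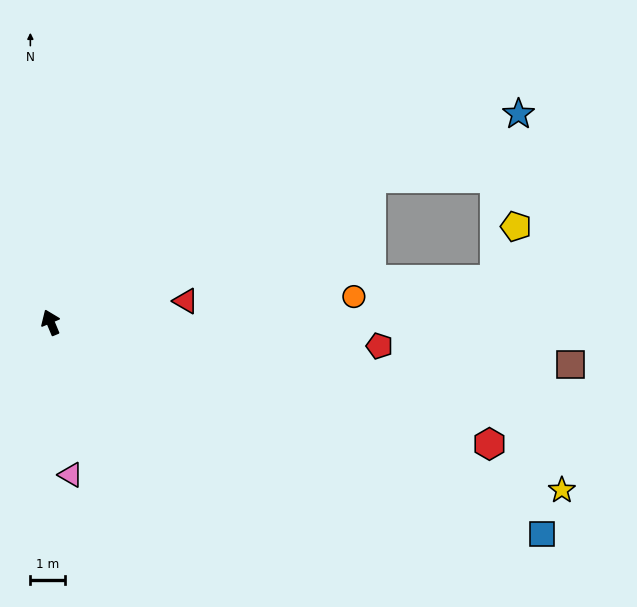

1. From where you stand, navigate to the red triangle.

turn right 104°, forward 4.0 m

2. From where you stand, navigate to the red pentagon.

turn right 117°, forward 9.6 m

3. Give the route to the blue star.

turn right 89°, forward 14.8 m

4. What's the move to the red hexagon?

turn right 128°, forward 13.2 m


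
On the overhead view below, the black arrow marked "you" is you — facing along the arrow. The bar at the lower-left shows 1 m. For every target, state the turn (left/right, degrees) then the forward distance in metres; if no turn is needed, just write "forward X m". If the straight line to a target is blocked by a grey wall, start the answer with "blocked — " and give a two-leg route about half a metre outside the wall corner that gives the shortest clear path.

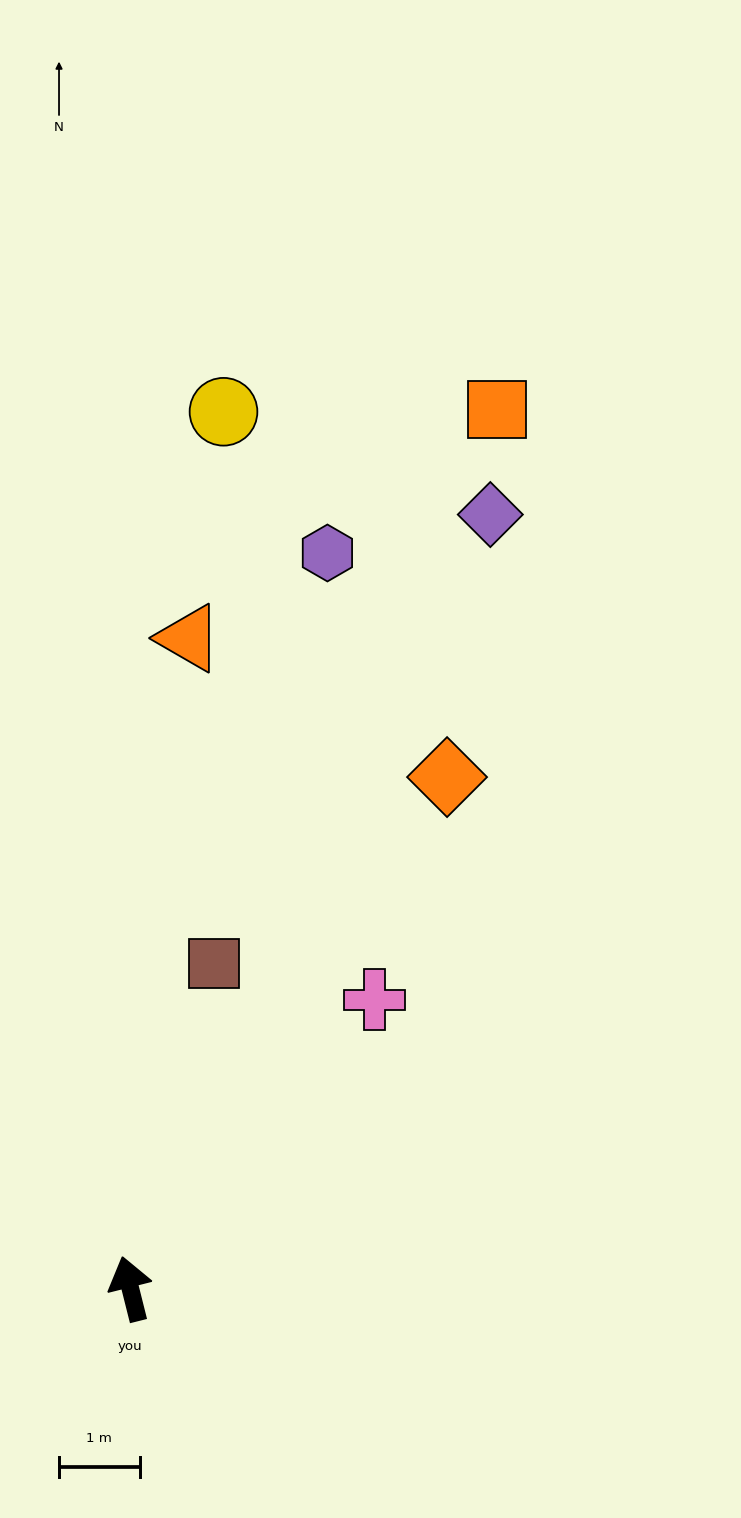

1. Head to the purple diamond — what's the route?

turn right 39°, forward 10.6 m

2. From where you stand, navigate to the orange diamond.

turn right 46°, forward 7.5 m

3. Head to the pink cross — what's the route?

turn right 54°, forward 4.7 m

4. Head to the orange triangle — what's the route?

turn right 19°, forward 8.1 m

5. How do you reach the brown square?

turn right 29°, forward 4.2 m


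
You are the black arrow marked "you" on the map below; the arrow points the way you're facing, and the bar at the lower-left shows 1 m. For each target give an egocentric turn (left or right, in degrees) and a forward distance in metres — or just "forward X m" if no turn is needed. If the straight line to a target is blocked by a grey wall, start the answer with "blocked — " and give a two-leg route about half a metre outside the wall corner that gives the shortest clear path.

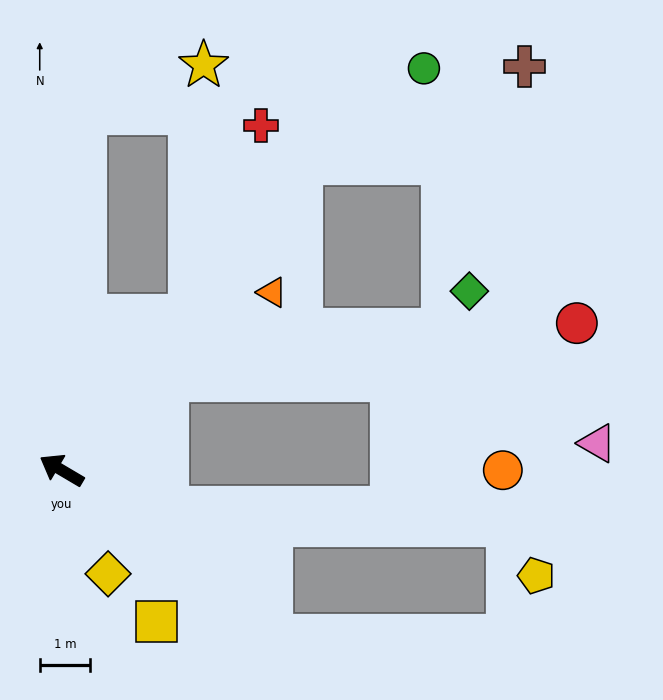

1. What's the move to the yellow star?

blocked — turn right 99°, forward 4.0 m, then turn left 37°, forward 5.0 m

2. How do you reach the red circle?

blocked — turn right 109°, forward 2.7 m, then turn right 32°, forward 8.2 m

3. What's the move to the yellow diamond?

turn left 145°, forward 2.2 m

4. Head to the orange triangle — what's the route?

turn right 109°, forward 5.4 m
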